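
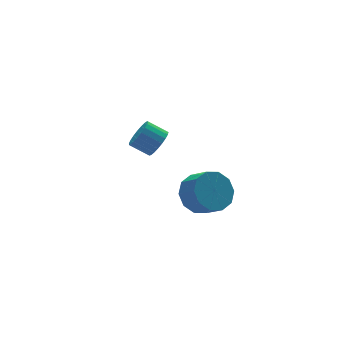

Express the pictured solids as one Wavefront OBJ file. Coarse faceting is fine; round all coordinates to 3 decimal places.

v 4.155 1.877 2.133
v 4.48 1.608 2.813
v 3.77 2.255 3.407
v 3.445 2.523 2.727
v 4.668 1.875 2.747
v 3.957 2.522 3.342
v 4.767 2.142 2.575
v 4.056 2.789 3.17
v 4.76 2.363 2.326
v 4.049 3.01 2.921
v 4.649 2.5 2.044
v 3.938 3.147 2.639
v 4.452 2.529 1.778
v 3.741 3.176 2.372
v 4.204 2.446 1.572
v 3.493 3.092 2.167
v 3.948 2.264 1.464
v 3.237 2.91 2.059
v 3.727 2.015 1.471
v 3.016 2.661 2.066
v 3.581 1.742 1.593
v 2.87 2.388 2.187
v 3.534 1.492 1.808
v 2.823 2.139 2.402
v 3.594 1.309 2.079
v 2.883 1.956 2.673
v 3.751 1.224 2.359
v 3.041 1.871 2.954
v 3.979 1.252 2.6
v 3.268 1.899 3.195
v 4.237 1.388 2.761
v 3.526 2.035 3.356
v 3.526 -2.799 1.909
v 4.537 -2.817 1.529
v 4.785 -3.719 2.232
v 3.774 -3.701 2.611
v 4.522 -2.41 2.057
v 4.77 -3.311 2.76
v 4.127 -2.151 2.529
v 4.375 -3.052 3.232
v 3.502 -2.139 2.763
v 3.75 -3.041 3.466
v 2.887 -2.38 2.671
v 3.134 -3.282 3.374
v 2.515 -2.781 2.288
v 2.763 -3.683 2.991
v 2.53 -3.189 1.76
v 2.778 -4.09 2.463
v 2.925 -3.448 1.288
v 3.173 -4.349 1.991
v 3.55 -3.459 1.054
v 3.798 -4.361 1.757
v 4.166 -3.218 1.146
v 4.413 -4.12 1.849
f 2 1 5
f 2 5 3
f 3 5 6
f 3 6 4
f 5 1 7
f 5 7 6
f 6 7 8
f 6 8 4
f 7 1 9
f 7 9 8
f 8 9 10
f 8 10 4
f 9 1 11
f 9 11 10
f 10 11 12
f 10 12 4
f 11 1 13
f 11 13 12
f 12 13 14
f 12 14 4
f 13 1 15
f 13 15 14
f 14 15 16
f 14 16 4
f 15 1 17
f 15 17 16
f 16 17 18
f 16 18 4
f 17 1 19
f 17 19 18
f 18 19 20
f 18 20 4
f 19 1 21
f 19 21 20
f 20 21 22
f 20 22 4
f 21 1 23
f 21 23 22
f 22 23 24
f 22 24 4
f 23 1 25
f 23 25 24
f 24 25 26
f 24 26 4
f 25 1 27
f 25 27 26
f 26 27 28
f 26 28 4
f 27 1 29
f 27 29 28
f 28 29 30
f 28 30 4
f 29 1 31
f 29 31 30
f 30 31 32
f 30 32 4
f 31 1 2
f 31 2 32
f 32 2 3
f 32 3 4
f 34 33 37
f 34 37 35
f 35 37 38
f 35 38 36
f 37 33 39
f 37 39 38
f 38 39 40
f 38 40 36
f 39 33 41
f 39 41 40
f 40 41 42
f 40 42 36
f 41 33 43
f 41 43 42
f 42 43 44
f 42 44 36
f 43 33 45
f 43 45 44
f 44 45 46
f 44 46 36
f 45 33 47
f 45 47 46
f 46 47 48
f 46 48 36
f 47 33 49
f 47 49 48
f 48 49 50
f 48 50 36
f 49 33 51
f 49 51 50
f 50 51 52
f 50 52 36
f 51 33 53
f 51 53 52
f 52 53 54
f 52 54 36
f 53 33 34
f 53 34 54
f 54 34 35
f 54 35 36



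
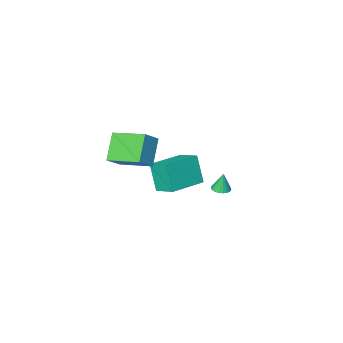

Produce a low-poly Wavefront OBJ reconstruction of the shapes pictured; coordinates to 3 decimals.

v -3.54 1.278 -3.356
v -3.019 1.479 -3.311
v -3.66 1.322 -2.184
v -3.145 1.674 -3.331
v -3.339 1.801 -3.356
v -3.568 1.837 -3.381
v -3.791 1.776 -3.401
v -3.972 1.629 -3.414
v -4.077 1.422 -3.417
v -4.09 1.189 -3.41
v -4.008 0.972 -3.393
v -3.844 0.808 -3.37
v -3.628 0.725 -3.345
v -3.397 0.737 -3.321
v -3.19 0.843 -3.304
v -3.044 1.024 -3.296
v -2.983 1.249 -3.298
v -0.816 2.154 -1.25
v -0.859 1.422 0.383
v -1.101 3.361 -0.716
v -1.144 2.629 0.916
v 1.304 2.551 -1.016
v 1.261 1.819 0.616
v 1.019 3.758 -0.483
v 0.976 3.026 1.15
v 2.761 4.709 2.655
v 1.918 3.846 3.95
v 3.699 5.016 3.47
v 2.856 4.154 4.765
v 3.724 3.046 2.175
v 2.881 2.184 3.47
v 4.662 3.354 2.99
v 3.819 2.491 4.285
f 2 1 4
f 2 4 3
f 4 1 5
f 4 5 3
f 5 1 6
f 5 6 3
f 6 1 7
f 6 7 3
f 7 1 8
f 7 8 3
f 8 1 9
f 8 9 3
f 9 1 10
f 9 10 3
f 10 1 11
f 10 11 3
f 11 1 12
f 11 12 3
f 12 1 13
f 12 13 3
f 13 1 14
f 13 14 3
f 14 1 15
f 14 15 3
f 15 1 16
f 15 16 3
f 16 1 17
f 16 17 3
f 17 1 2
f 17 2 3
f 19 21 18
f 22 19 18
f 18 21 20
f 20 22 18
f 19 25 21
f 23 19 22
f 23 25 19
f 21 25 20
f 24 22 20
f 20 25 24
f 24 23 22
f 25 23 24
f 27 29 26
f 30 27 26
f 26 29 28
f 28 30 26
f 27 33 29
f 31 27 30
f 31 33 27
f 29 33 28
f 32 30 28
f 28 33 32
f 32 31 30
f 33 31 32



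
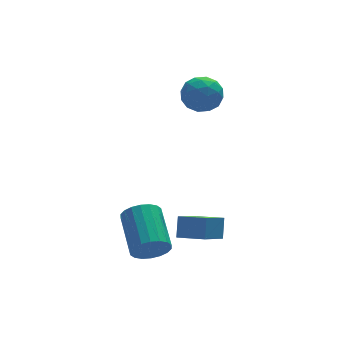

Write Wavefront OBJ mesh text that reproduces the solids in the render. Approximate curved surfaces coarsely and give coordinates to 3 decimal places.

v 0.065 -3.049 -1.568
v -0.987 -3.902 -0.68
v 0.307 -2.592 -0.844
v -0.745 -3.446 0.045
v 0.825 -3.774 -1.365
v -0.227 -4.628 -0.476
v 1.067 -3.318 -0.64
v 0.015 -4.171 0.248
v 1.755 0.99 2.676
v 2.061 1.297 3.409
v 1.559 -0.237 3.271
v 1.865 0.07 4.004
v 1.114 0.342 3.709
v 1.235 1.101 3.341
v 2.385 -0.041 3.339
v 2.506 0.718 2.971
v 2.45 0.66 3.819
v 1.665 0.896 4.048
v 1.955 0.164 2.632
v 1.17 0.4 2.861
v 1.925 1.251 2.99
v 1.695 -0.191 3.69
v 1.253 -0.031 3.516
v 1.433 0.149 3.947
v 1.44 1.136 2.95
v 1.62 1.316 3.381
v 1.063 0.755 3.558
v 2 -0.256 3.299
v 2.18 -0.076 3.73
v 2.187 0.911 2.733
v 2.367 1.091 3.164
v 2.557 0.305 3.122
v 2.334 1.057 3.662
v 2.219 0.336 4.012
v 2.524 0.271 3.621
v 2.596 0.717 3.404
v 1.873 1.196 3.797
v 1.757 0.475 4.146
v 1.316 0.635 3.973
v 1.387 1.081 3.757
v 2.101 0.822 4.037
v 1.863 0.585 2.534
v 1.747 -0.136 2.883
v 2.233 -0.021 2.923
v 2.304 0.425 2.707
v 1.401 0.724 2.668
v 1.286 0.003 3.018
v 1.024 0.343 3.276
v 1.096 0.789 3.059
v 1.519 0.238 2.643
v -2.05 -4.204 -0.821
v -1.556 -4.491 -0.351
v -1.297 -2.863 0.372
v -1.79 -2.576 -0.099
v -1.37 -4.406 -0.609
v -1.111 -2.778 0.113
v -1.319 -4.281 -0.909
v -1.06 -2.653 -0.187
v -1.412 -4.141 -1.192
v -1.153 -2.513 -0.47
v -1.632 -4.013 -1.402
v -1.373 -2.385 -0.679
v -1.934 -3.923 -1.496
v -1.675 -2.295 -0.774
v -2.26 -3.889 -1.457
v -2.001 -2.26 -0.734
v -2.543 -3.917 -1.292
v -2.284 -2.289 -0.569
v -2.729 -4.002 -1.033
v -2.47 -2.374 -0.311
v -2.78 -4.127 -0.733
v -2.521 -2.499 -0.011
v -2.687 -4.267 -0.45
v -2.428 -2.639 0.272
v -2.467 -4.395 -0.241
v -2.208 -2.767 0.482
v -2.165 -4.485 -0.146
v -1.906 -2.857 0.576
v -1.839 -4.52 -0.186
v -1.58 -2.891 0.537
f 2 4 1
f 5 2 1
f 1 4 3
f 3 5 1
f 2 8 4
f 6 2 5
f 6 8 2
f 4 8 3
f 7 5 3
f 3 8 7
f 7 6 5
f 8 6 7
f 9 46 25
f 46 20 49
f 25 49 14
f 46 49 25
f 9 25 21
f 25 14 26
f 21 26 10
f 25 26 21
f 9 21 30
f 21 10 31
f 30 31 16
f 21 31 30
f 9 30 42
f 30 16 45
f 42 45 19
f 30 45 42
f 9 42 46
f 42 19 50
f 46 50 20
f 42 50 46
f 10 26 37
f 26 14 40
f 37 40 18
f 26 40 37
f 14 49 27
f 49 20 48
f 27 48 13
f 49 48 27
f 20 50 47
f 50 19 43
f 47 43 11
f 50 43 47
f 19 45 44
f 45 16 32
f 44 32 15
f 45 32 44
f 16 31 36
f 31 10 33
f 36 33 17
f 31 33 36
f 12 38 24
f 38 18 39
f 24 39 13
f 38 39 24
f 12 24 22
f 24 13 23
f 22 23 11
f 24 23 22
f 12 22 29
f 22 11 28
f 29 28 15
f 22 28 29
f 12 29 34
f 29 15 35
f 34 35 17
f 29 35 34
f 12 34 38
f 34 17 41
f 38 41 18
f 34 41 38
f 13 39 27
f 39 18 40
f 27 40 14
f 39 40 27
f 11 23 47
f 23 13 48
f 47 48 20
f 23 48 47
f 15 28 44
f 28 11 43
f 44 43 19
f 28 43 44
f 17 35 36
f 35 15 32
f 36 32 16
f 35 32 36
f 18 41 37
f 41 17 33
f 37 33 10
f 41 33 37
f 52 51 55
f 52 55 53
f 53 55 56
f 53 56 54
f 55 51 57
f 55 57 56
f 56 57 58
f 56 58 54
f 57 51 59
f 57 59 58
f 58 59 60
f 58 60 54
f 59 51 61
f 59 61 60
f 60 61 62
f 60 62 54
f 61 51 63
f 61 63 62
f 62 63 64
f 62 64 54
f 63 51 65
f 63 65 64
f 64 65 66
f 64 66 54
f 65 51 67
f 65 67 66
f 66 67 68
f 66 68 54
f 67 51 69
f 67 69 68
f 68 69 70
f 68 70 54
f 69 51 71
f 69 71 70
f 70 71 72
f 70 72 54
f 71 51 73
f 71 73 72
f 72 73 74
f 72 74 54
f 73 51 75
f 73 75 74
f 74 75 76
f 74 76 54
f 75 51 77
f 75 77 76
f 76 77 78
f 76 78 54
f 77 51 79
f 77 79 78
f 78 79 80
f 78 80 54
f 79 51 52
f 79 52 80
f 80 52 53
f 80 53 54



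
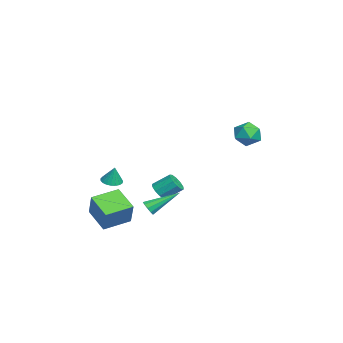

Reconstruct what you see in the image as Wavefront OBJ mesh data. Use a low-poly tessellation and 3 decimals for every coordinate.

v 1.136 3.283 1.524
v 1.774 3.724 1.792
v 1.346 2.396 2.488
v 1.984 2.837 2.756
v 1.221 3.126 2.839
v 1.091 3.675 2.244
v 2.029 2.445 2.036
v 1.899 2.994 1.441
v 2.325 3.206 2.108
v 1.826 3.627 2.604
v 1.294 2.493 1.676
v 0.795 2.914 2.172
v -0.022 -1.92 -3.68
v 0.278 -1.665 -3.988
v -0.378 -0.32 -2.7
v -0.008 -1.657 -4.105
v -0.3 -1.75 -4.059
v -0.485 -1.907 -3.869
v -0.493 -2.07 -3.606
v -0.322 -2.176 -3.372
v -0.036 -2.183 -3.255
v 0.256 -2.091 -3.301
v 0.441 -1.933 -3.491
v 0.449 -1.77 -3.754
v -3.179 -3.984 -2.993
v -2.635 -4.225 -3.075
v -2.941 -3.796 -1.967
v -2.595 -3.984 -3.129
v -2.655 -3.744 -3.159
v -2.806 -3.545 -3.16
v -3.021 -3.423 -3.133
v -3.264 -3.397 -3.081
v -3.492 -3.473 -3.014
v -3.666 -3.637 -2.944
v -3.756 -3.862 -2.882
v -3.746 -4.107 -2.839
v -3.638 -4.332 -2.823
v -3.451 -4.496 -2.836
v -3.216 -4.572 -2.876
v -2.976 -4.546 -2.937
v -2.77 -4.423 -3.007
v -3.668 -1.527 -3.952
v -3.052 -1.48 -4.01
v -3.057 -0.546 -3.306
v -3.672 -0.593 -3.248
v -3.214 -1.272 -4.288
v -3.218 -0.337 -3.584
v -3.549 -1.161 -4.438
v -3.553 -0.226 -3.734
v -3.929 -1.19 -4.402
v -3.934 -0.255 -3.698
v -4.21 -1.348 -4.194
v -4.214 -0.413 -3.49
v -4.283 -1.574 -3.894
v -4.288 -0.64 -3.19
v -4.122 -1.783 -3.616
v -4.126 -0.848 -2.912
v -3.787 -1.894 -3.466
v -3.791 -0.959 -2.762
v -3.406 -1.865 -3.502
v -3.411 -0.93 -2.798
v -3.126 -1.707 -3.71
v -3.13 -0.772 -3.006
v 3.235 -3.945 -3.794
v 2.153 -4.734 -3.055
v 2.469 -2.647 -3.529
v 1.387 -3.437 -2.79
v 3.993 -3.763 -2.49
v 2.911 -4.553 -1.751
v 3.227 -2.466 -2.225
v 2.145 -3.255 -1.486
f 1 12 6
f 1 6 2
f 1 2 8
f 1 8 11
f 1 11 12
f 2 6 10
f 6 12 5
f 12 11 3
f 11 8 7
f 8 2 9
f 4 10 5
f 4 5 3
f 4 3 7
f 4 7 9
f 4 9 10
f 5 10 6
f 3 5 12
f 7 3 11
f 9 7 8
f 10 9 2
f 14 13 16
f 14 16 15
f 16 13 17
f 16 17 15
f 17 13 18
f 17 18 15
f 18 13 19
f 18 19 15
f 19 13 20
f 19 20 15
f 20 13 21
f 20 21 15
f 21 13 22
f 21 22 15
f 22 13 23
f 22 23 15
f 23 13 24
f 23 24 15
f 24 13 14
f 24 14 15
f 26 25 28
f 26 28 27
f 28 25 29
f 28 29 27
f 29 25 30
f 29 30 27
f 30 25 31
f 30 31 27
f 31 25 32
f 31 32 27
f 32 25 33
f 32 33 27
f 33 25 34
f 33 34 27
f 34 25 35
f 34 35 27
f 35 25 36
f 35 36 27
f 36 25 37
f 36 37 27
f 37 25 38
f 37 38 27
f 38 25 39
f 38 39 27
f 39 25 40
f 39 40 27
f 40 25 41
f 40 41 27
f 41 25 26
f 41 26 27
f 43 42 46
f 43 46 44
f 44 46 47
f 44 47 45
f 46 42 48
f 46 48 47
f 47 48 49
f 47 49 45
f 48 42 50
f 48 50 49
f 49 50 51
f 49 51 45
f 50 42 52
f 50 52 51
f 51 52 53
f 51 53 45
f 52 42 54
f 52 54 53
f 53 54 55
f 53 55 45
f 54 42 56
f 54 56 55
f 55 56 57
f 55 57 45
f 56 42 58
f 56 58 57
f 57 58 59
f 57 59 45
f 58 42 60
f 58 60 59
f 59 60 61
f 59 61 45
f 60 42 62
f 60 62 61
f 61 62 63
f 61 63 45
f 62 42 43
f 62 43 63
f 63 43 44
f 63 44 45
f 65 67 64
f 68 65 64
f 64 67 66
f 66 68 64
f 65 71 67
f 69 65 68
f 69 71 65
f 67 71 66
f 70 68 66
f 66 71 70
f 70 69 68
f 71 69 70



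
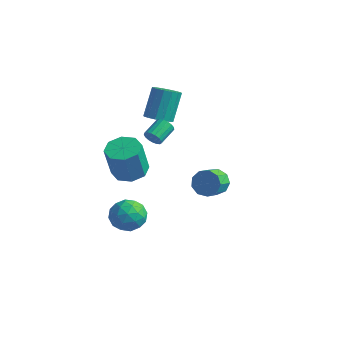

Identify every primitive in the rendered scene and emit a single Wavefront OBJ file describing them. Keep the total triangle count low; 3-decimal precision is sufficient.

v -1.205 -2.139 0.001
v -0.477 -1.464 0.185
v -0.446 -2.046 2.202
v -1.175 -2.721 2.019
v -1.184 -1.169 0.281
v -1.154 -1.751 2.298
v -1.904 -1.441 0.213
v -1.874 -2.024 2.231
v -2.215 -2.123 0.021
v -2.184 -2.705 2.039
v -1.934 -2.814 -0.182
v -1.903 -3.396 1.835
v -1.226 -3.109 -0.278
v -1.196 -3.691 1.739
v -0.506 -2.836 -0.211
v -0.476 -3.419 1.807
v -0.196 -2.155 -0.019
v -0.165 -2.737 1.999
v 3.364 -0.826 0.406
v 3.823 -0.442 0.966
v 4.015 -1.469 1.514
v 3.556 -1.854 0.954
v 3.287 -0.453 1.132
v 3.479 -1.48 1.68
v 2.787 -0.639 0.958
v 2.979 -1.666 1.506
v 2.557 -0.913 0.526
v 2.749 -1.94 1.074
v 2.705 -1.146 0.037
v 2.897 -2.173 0.586
v 3.161 -1.23 -0.279
v 3.353 -2.257 0.27
v 3.712 -1.125 -0.274
v 3.904 -2.152 0.274
v 4.1 -0.88 0.048
v 4.292 -1.907 0.597
v 4.144 -0.61 0.538
v 4.336 -1.637 1.086
v -0.263 -2.259 -2.277
v 0.307 -2.707 -3.068
v -1.487 -3.473 -2.472
v -0.917 -3.921 -3.263
v -0.562 -3.968 -2.252
v 0.195 -3.218 -2.132
v -1.375 -2.962 -3.408
v -0.618 -2.212 -3.288
v -0.381 -3.141 -3.767
v 0.122 -3.763 -3.052
v -1.302 -2.417 -2.488
v -0.799 -3.039 -1.773
v 0.13 -2.376 -2.655
v -1.31 -3.804 -2.885
v -1.101 -3.832 -2.291
v -0.766 -4.095 -2.755
v 0.064 -2.677 -2.105
v 0.399 -2.94 -2.57
v -0.112 -3.681 -2.09
v -1.579 -3.24 -2.97
v -1.244 -3.503 -3.435
v -0.414 -2.085 -2.785
v -0.079 -2.348 -3.249
v -1.068 -2.499 -3.45
v 0.06 -2.895 -3.531
v -0.659 -3.609 -3.646
v -0.928 -3.045 -3.731
v -0.484 -2.604 -3.66
v 0.356 -3.26 -3.111
v -0.364 -3.974 -3.226
v -0.155 -4.002 -2.632
v 0.29 -3.561 -2.561
v -0.048 -3.516 -3.522
v -0.816 -2.206 -2.314
v -1.536 -2.92 -2.429
v -1.47 -2.619 -2.979
v -1.025 -2.178 -2.908
v -0.521 -2.571 -1.894
v -1.24 -3.285 -2.009
v -0.696 -3.576 -1.88
v -0.252 -3.135 -1.809
v -1.132 -2.664 -2.018
v -2.73 1.536 -0.143
v -2.415 1.367 0.314
v -2.475 2.515 0.78
v -2.79 2.684 0.323
v -2.225 1.452 0.13
v -2.285 2.599 0.596
v -2.151 1.556 -0.117
v -2.211 2.703 0.349
v -2.209 1.655 -0.369
v -2.269 2.803 0.097
v -2.387 1.727 -0.57
v -2.447 2.875 -0.104
v -2.643 1.756 -0.673
v -2.703 2.903 -0.207
v -2.919 1.734 -0.654
v -2.979 2.882 -0.188
v -3.152 1.667 -0.519
v -3.212 2.814 -0.053
v -3.288 1.57 -0.297
v -3.348 2.717 0.169
v -3.297 1.465 -0.04
v -3.356 2.613 0.426
v -3.175 1.377 0.193
v -3.235 2.524 0.659
v -2.952 1.325 0.35
v -3.011 2.472 0.816
v -2.678 1.321 0.393
v -2.737 2.469 0.859
v -3.453 2.883 0.429
v -2.614 2.842 0.558
v -2.828 3.856 2.28
v -3.667 3.897 2.151
v -2.676 3.214 0.331
v -2.89 4.228 2.053
v -2.946 3.497 0.13
v -3.161 4.511 1.853
v -3.353 3.616 0.01
v -3.567 4.63 1.732
v -3.786 3.538 0.002
v -4 4.552 1.724
v -4.129 3.285 0.108
v -4.344 4.299 1.83
v -4.292 2.924 0.3
v -4.506 3.938 2.022
v -4.23 2.552 0.527
v -4.444 3.566 2.249
v -3.959 2.269 0.727
v -4.174 3.283 2.45
v -3.553 2.15 0.848
v -3.767 3.164 2.57
v -3.12 2.228 0.856
v -3.334 3.242 2.578
v -2.776 2.481 0.75
v -2.991 3.495 2.472
f 2 1 5
f 2 5 3
f 3 5 6
f 3 6 4
f 5 1 7
f 5 7 6
f 6 7 8
f 6 8 4
f 7 1 9
f 7 9 8
f 8 9 10
f 8 10 4
f 9 1 11
f 9 11 10
f 10 11 12
f 10 12 4
f 11 1 13
f 11 13 12
f 12 13 14
f 12 14 4
f 13 1 15
f 13 15 14
f 14 15 16
f 14 16 4
f 15 1 17
f 15 17 16
f 16 17 18
f 16 18 4
f 17 1 2
f 17 2 18
f 18 2 3
f 18 3 4
f 20 19 23
f 20 23 21
f 21 23 24
f 21 24 22
f 23 19 25
f 23 25 24
f 24 25 26
f 24 26 22
f 25 19 27
f 25 27 26
f 26 27 28
f 26 28 22
f 27 19 29
f 27 29 28
f 28 29 30
f 28 30 22
f 29 19 31
f 29 31 30
f 30 31 32
f 30 32 22
f 31 19 33
f 31 33 32
f 32 33 34
f 32 34 22
f 33 19 35
f 33 35 34
f 34 35 36
f 34 36 22
f 35 19 37
f 35 37 36
f 36 37 38
f 36 38 22
f 37 19 20
f 37 20 38
f 38 20 21
f 38 21 22
f 39 76 55
f 76 50 79
f 55 79 44
f 76 79 55
f 39 55 51
f 55 44 56
f 51 56 40
f 55 56 51
f 39 51 60
f 51 40 61
f 60 61 46
f 51 61 60
f 39 60 72
f 60 46 75
f 72 75 49
f 60 75 72
f 39 72 76
f 72 49 80
f 76 80 50
f 72 80 76
f 40 56 67
f 56 44 70
f 67 70 48
f 56 70 67
f 44 79 57
f 79 50 78
f 57 78 43
f 79 78 57
f 50 80 77
f 80 49 73
f 77 73 41
f 80 73 77
f 49 75 74
f 75 46 62
f 74 62 45
f 75 62 74
f 46 61 66
f 61 40 63
f 66 63 47
f 61 63 66
f 42 68 54
f 68 48 69
f 54 69 43
f 68 69 54
f 42 54 52
f 54 43 53
f 52 53 41
f 54 53 52
f 42 52 59
f 52 41 58
f 59 58 45
f 52 58 59
f 42 59 64
f 59 45 65
f 64 65 47
f 59 65 64
f 42 64 68
f 64 47 71
f 68 71 48
f 64 71 68
f 43 69 57
f 69 48 70
f 57 70 44
f 69 70 57
f 41 53 77
f 53 43 78
f 77 78 50
f 53 78 77
f 45 58 74
f 58 41 73
f 74 73 49
f 58 73 74
f 47 65 66
f 65 45 62
f 66 62 46
f 65 62 66
f 48 71 67
f 71 47 63
f 67 63 40
f 71 63 67
f 82 81 85
f 82 85 83
f 83 85 86
f 83 86 84
f 85 81 87
f 85 87 86
f 86 87 88
f 86 88 84
f 87 81 89
f 87 89 88
f 88 89 90
f 88 90 84
f 89 81 91
f 89 91 90
f 90 91 92
f 90 92 84
f 91 81 93
f 91 93 92
f 92 93 94
f 92 94 84
f 93 81 95
f 93 95 94
f 94 95 96
f 94 96 84
f 95 81 97
f 95 97 96
f 96 97 98
f 96 98 84
f 97 81 99
f 97 99 98
f 98 99 100
f 98 100 84
f 99 81 101
f 99 101 100
f 100 101 102
f 100 102 84
f 101 81 103
f 101 103 102
f 102 103 104
f 102 104 84
f 103 81 105
f 103 105 104
f 104 105 106
f 104 106 84
f 105 81 107
f 105 107 106
f 106 107 108
f 106 108 84
f 107 81 82
f 107 82 108
f 108 82 83
f 108 83 84
f 110 109 113
f 110 113 111
f 111 113 114
f 111 114 112
f 113 109 115
f 113 115 114
f 114 115 116
f 114 116 112
f 115 109 117
f 115 117 116
f 116 117 118
f 116 118 112
f 117 109 119
f 117 119 118
f 118 119 120
f 118 120 112
f 119 109 121
f 119 121 120
f 120 121 122
f 120 122 112
f 121 109 123
f 121 123 122
f 122 123 124
f 122 124 112
f 123 109 125
f 123 125 124
f 124 125 126
f 124 126 112
f 125 109 127
f 125 127 126
f 126 127 128
f 126 128 112
f 127 109 129
f 127 129 128
f 128 129 130
f 128 130 112
f 129 109 131
f 129 131 130
f 130 131 132
f 130 132 112
f 131 109 133
f 131 133 132
f 132 133 134
f 132 134 112
f 133 109 110
f 133 110 134
f 134 110 111
f 134 111 112



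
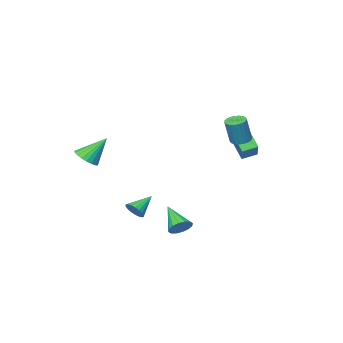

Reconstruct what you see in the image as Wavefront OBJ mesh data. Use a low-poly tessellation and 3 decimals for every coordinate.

v 1.53 2.639 -3.977
v 1.88 2.259 -4.45
v 1.39 1.221 -2.943
v 2.135 2.394 -4.231
v 2.228 2.594 -3.943
v 2.134 2.807 -3.665
v 1.878 2.974 -3.47
v 1.529 3.051 -3.411
v 1.18 3.018 -3.504
v 0.925 2.883 -3.723
v 0.832 2.683 -4.01
v 0.926 2.471 -4.289
v 1.182 2.304 -4.483
v 1.531 2.226 -4.542
v -3.249 1.45 -0.32
v -3.24 0.305 1.042
v -4.048 1.781 -0.037
v -4.039 0.636 1.326
v -2.301 2.784 0.794
v -2.292 1.639 2.157
v -3.1 3.115 1.078
v -3.091 1.97 2.44
v 2.34 -0.539 -3.619
v 2.696 -0.66 -3.101
v 1.16 -0.681 -2.841
v 2.667 -0.377 -3.093
v 2.573 -0.126 -3.189
v 2.433 0.044 -3.37
v 2.275 0.098 -3.601
v 2.129 0.026 -3.835
v 2.025 -0.158 -4.026
v 1.983 -0.417 -4.137
v 2.012 -0.7 -4.145
v 2.106 -0.951 -4.049
v 2.246 -1.121 -3.868
v 2.405 -1.175 -3.637
v 2.55 -1.103 -3.403
v 2.654 -0.919 -3.212
v 4.204 -2.366 0.098
v 4.681 -2.782 0.586
v 3.216 -1.874 1.482
v 4.828 -2.483 0.584
v 4.866 -2.164 0.498
v 4.79 -1.88 0.343
v 4.612 -1.68 0.145
v 4.364 -1.598 -0.061
v 4.088 -1.65 -0.239
v 3.832 -1.825 -0.359
v 3.64 -2.094 -0.401
v 3.546 -2.41 -0.356
v 3.565 -2.718 -0.232
v 3.695 -2.965 -0.052
v 3.913 -3.109 0.155
v 4.181 -3.125 0.351
v 4.453 -3.009 0.504
v -1.648 3.551 1.988
v -1.128 3.776 1.821
v -0.693 3.873 3.305
v -1.212 3.649 3.472
v -1.265 3.978 1.848
v -0.83 4.075 3.332
v -1.468 4.106 1.899
v -1.032 4.203 3.383
v -1.702 4.139 1.965
v -1.266 4.236 3.45
v -1.926 4.069 2.036
v -1.491 4.166 3.52
v -2.103 3.911 2.098
v -1.667 4.008 3.582
v -2.2 3.69 2.141
v -1.765 3.787 3.625
v -2.203 3.445 2.157
v -1.767 3.542 3.642
v -2.109 3.219 2.145
v -1.674 3.316 3.629
v -1.935 3.05 2.105
v -1.5 3.147 3.589
v -1.712 2.968 2.045
v -1.277 3.065 3.529
v -1.478 2.987 1.975
v -1.042 3.084 3.459
v -1.273 3.103 1.907
v -0.837 3.2 3.392
v -1.133 3.297 1.853
v -0.697 3.394 3.338
v -1.081 3.535 1.823
v -0.646 3.632 3.307
f 2 1 4
f 2 4 3
f 4 1 5
f 4 5 3
f 5 1 6
f 5 6 3
f 6 1 7
f 6 7 3
f 7 1 8
f 7 8 3
f 8 1 9
f 8 9 3
f 9 1 10
f 9 10 3
f 10 1 11
f 10 11 3
f 11 1 12
f 11 12 3
f 12 1 13
f 12 13 3
f 13 1 14
f 13 14 3
f 14 1 2
f 14 2 3
f 16 18 15
f 19 16 15
f 15 18 17
f 17 19 15
f 16 22 18
f 20 16 19
f 20 22 16
f 18 22 17
f 21 19 17
f 17 22 21
f 21 20 19
f 22 20 21
f 24 23 26
f 24 26 25
f 26 23 27
f 26 27 25
f 27 23 28
f 27 28 25
f 28 23 29
f 28 29 25
f 29 23 30
f 29 30 25
f 30 23 31
f 30 31 25
f 31 23 32
f 31 32 25
f 32 23 33
f 32 33 25
f 33 23 34
f 33 34 25
f 34 23 35
f 34 35 25
f 35 23 36
f 35 36 25
f 36 23 37
f 36 37 25
f 37 23 38
f 37 38 25
f 38 23 24
f 38 24 25
f 40 39 42
f 40 42 41
f 42 39 43
f 42 43 41
f 43 39 44
f 43 44 41
f 44 39 45
f 44 45 41
f 45 39 46
f 45 46 41
f 46 39 47
f 46 47 41
f 47 39 48
f 47 48 41
f 48 39 49
f 48 49 41
f 49 39 50
f 49 50 41
f 50 39 51
f 50 51 41
f 51 39 52
f 51 52 41
f 52 39 53
f 52 53 41
f 53 39 54
f 53 54 41
f 54 39 55
f 54 55 41
f 55 39 40
f 55 40 41
f 57 56 60
f 57 60 58
f 58 60 61
f 58 61 59
f 60 56 62
f 60 62 61
f 61 62 63
f 61 63 59
f 62 56 64
f 62 64 63
f 63 64 65
f 63 65 59
f 64 56 66
f 64 66 65
f 65 66 67
f 65 67 59
f 66 56 68
f 66 68 67
f 67 68 69
f 67 69 59
f 68 56 70
f 68 70 69
f 69 70 71
f 69 71 59
f 70 56 72
f 70 72 71
f 71 72 73
f 71 73 59
f 72 56 74
f 72 74 73
f 73 74 75
f 73 75 59
f 74 56 76
f 74 76 75
f 75 76 77
f 75 77 59
f 76 56 78
f 76 78 77
f 77 78 79
f 77 79 59
f 78 56 80
f 78 80 79
f 79 80 81
f 79 81 59
f 80 56 82
f 80 82 81
f 81 82 83
f 81 83 59
f 82 56 84
f 82 84 83
f 83 84 85
f 83 85 59
f 84 56 86
f 84 86 85
f 85 86 87
f 85 87 59
f 86 56 57
f 86 57 87
f 87 57 58
f 87 58 59



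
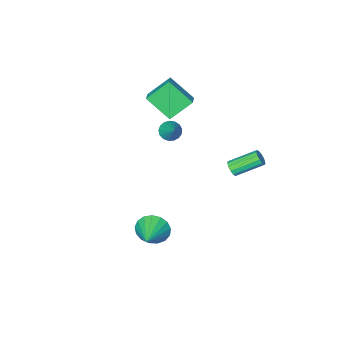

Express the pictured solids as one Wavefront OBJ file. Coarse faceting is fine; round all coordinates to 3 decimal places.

v -0.415 -3.997 2.966
v -1.764 -3.605 4.169
v -1.21 -2.677 1.644
v -2.56 -2.286 2.847
v 0.14 -3.274 3.353
v -1.21 -2.883 4.556
v -0.656 -1.955 2.031
v -2.005 -1.563 3.234
v -1.484 3.291 1.092
v -1.16 3.392 1.512
v -2.593 4.17 2.429
v -2.916 4.069 2.008
v -1.144 3.636 1.331
v -2.576 4.414 2.247
v -1.235 3.77 1.074
v -2.668 4.548 1.99
v -1.406 3.753 0.822
v -2.838 4.53 1.739
v -1.601 3.588 0.656
v -3.033 4.366 1.573
v -1.759 3.33 0.629
v -3.191 4.108 1.545
v -1.83 3.059 0.748
v -3.262 3.837 1.665
v -1.791 2.862 0.977
v -3.223 3.64 1.893
v -1.654 2.801 1.242
v -3.086 3.579 2.158
v -1.463 2.896 1.459
v -2.896 3.674 2.376
v -1.279 3.116 1.56
v -2.712 3.894 2.476
v -1.756 -3.604 -0.918
v -1.133 -3.951 -0.821
v -1.284 -2.396 0.358
v -1.061 -3.72 -1.066
v -1.149 -3.462 -1.278
v -1.375 -3.237 -1.407
v -1.689 -3.096 -1.424
v -2.018 -3.071 -1.326
v -2.288 -3.168 -1.134
v -2.435 -3.366 -0.893
v -2.427 -3.617 -0.657
v -2.265 -3.866 -0.482
v -1.987 -4.055 -0.407
v -1.656 -4.14 -0.448
v -1.348 -4.103 -0.598
v 2.623 1.293 -4.186
v 3.281 1.067 -4.998
v 3.877 2.607 -3.534
v 2.984 1.441 -5.182
v 2.605 1.782 -5.137
v 2.229 2.01 -4.875
v 1.943 2.075 -4.454
v 1.814 1.96 -3.973
v 1.869 1.692 -3.539
v 2.097 1.333 -3.254
v 2.446 0.965 -3.183
v 2.835 0.672 -3.341
v 3.175 0.521 -3.692
v 3.389 0.547 -4.157
v 3.428 0.744 -4.628
f 2 4 1
f 5 2 1
f 1 4 3
f 3 5 1
f 2 8 4
f 6 2 5
f 6 8 2
f 4 8 3
f 7 5 3
f 3 8 7
f 7 6 5
f 8 6 7
f 10 9 13
f 10 13 11
f 11 13 14
f 11 14 12
f 13 9 15
f 13 15 14
f 14 15 16
f 14 16 12
f 15 9 17
f 15 17 16
f 16 17 18
f 16 18 12
f 17 9 19
f 17 19 18
f 18 19 20
f 18 20 12
f 19 9 21
f 19 21 20
f 20 21 22
f 20 22 12
f 21 9 23
f 21 23 22
f 22 23 24
f 22 24 12
f 23 9 25
f 23 25 24
f 24 25 26
f 24 26 12
f 25 9 27
f 25 27 26
f 26 27 28
f 26 28 12
f 27 9 29
f 27 29 28
f 28 29 30
f 28 30 12
f 29 9 31
f 29 31 30
f 30 31 32
f 30 32 12
f 31 9 10
f 31 10 32
f 32 10 11
f 32 11 12
f 34 33 36
f 34 36 35
f 36 33 37
f 36 37 35
f 37 33 38
f 37 38 35
f 38 33 39
f 38 39 35
f 39 33 40
f 39 40 35
f 40 33 41
f 40 41 35
f 41 33 42
f 41 42 35
f 42 33 43
f 42 43 35
f 43 33 44
f 43 44 35
f 44 33 45
f 44 45 35
f 45 33 46
f 45 46 35
f 46 33 47
f 46 47 35
f 47 33 34
f 47 34 35
f 49 48 51
f 49 51 50
f 51 48 52
f 51 52 50
f 52 48 53
f 52 53 50
f 53 48 54
f 53 54 50
f 54 48 55
f 54 55 50
f 55 48 56
f 55 56 50
f 56 48 57
f 56 57 50
f 57 48 58
f 57 58 50
f 58 48 59
f 58 59 50
f 59 48 60
f 59 60 50
f 60 48 61
f 60 61 50
f 61 48 62
f 61 62 50
f 62 48 49
f 62 49 50



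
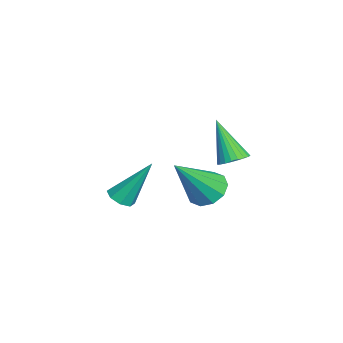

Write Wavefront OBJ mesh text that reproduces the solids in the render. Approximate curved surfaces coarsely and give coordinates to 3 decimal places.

v 0.071 0.368 0.509
v 0.637 0.157 0.063
v 0.949 -0.668 2.111
v 0.752 0.561 0.261
v 0.608 0.89 0.553
v 0.258 1.02 0.828
v -0.163 0.901 0.981
v -0.494 0.578 0.954
v -0.61 0.175 0.757
v -0.465 -0.155 0.465
v -0.115 -0.285 0.189
v 0.305 -0.166 0.036
v 2.463 1.148 3.263
v 2.915 0.897 3.378
v 1.817 0.612 4.637
v 2.948 1.082 3.465
v 2.907 1.276 3.522
v 2.798 1.451 3.539
v 2.638 1.58 3.514
v 2.452 1.643 3.451
v 2.267 1.631 3.36
v 2.112 1.545 3.253
v 2.01 1.399 3.148
v 1.977 1.214 3.061
v 2.018 1.02 3.004
v 2.127 0.845 2.987
v 2.287 0.716 3.012
v 2.473 0.653 3.075
v 2.658 0.665 3.166
v 2.813 0.751 3.273
v -0.53 -2.406 -0.272
v 0 -2.41 -0.269
v -0.53 -1.394 1.312
v -0.152 -2.093 -0.472
v -0.525 -1.96 -0.557
v -0.901 -2.088 -0.476
v -1.06 -2.403 -0.275
v -0.908 -2.72 -0.072
v -0.534 -2.853 0.014
v -0.158 -2.725 -0.068
f 2 1 4
f 2 4 3
f 4 1 5
f 4 5 3
f 5 1 6
f 5 6 3
f 6 1 7
f 6 7 3
f 7 1 8
f 7 8 3
f 8 1 9
f 8 9 3
f 9 1 10
f 9 10 3
f 10 1 11
f 10 11 3
f 11 1 12
f 11 12 3
f 12 1 2
f 12 2 3
f 14 13 16
f 14 16 15
f 16 13 17
f 16 17 15
f 17 13 18
f 17 18 15
f 18 13 19
f 18 19 15
f 19 13 20
f 19 20 15
f 20 13 21
f 20 21 15
f 21 13 22
f 21 22 15
f 22 13 23
f 22 23 15
f 23 13 24
f 23 24 15
f 24 13 25
f 24 25 15
f 25 13 26
f 25 26 15
f 26 13 27
f 26 27 15
f 27 13 28
f 27 28 15
f 28 13 29
f 28 29 15
f 29 13 30
f 29 30 15
f 30 13 14
f 30 14 15
f 32 31 34
f 32 34 33
f 34 31 35
f 34 35 33
f 35 31 36
f 35 36 33
f 36 31 37
f 36 37 33
f 37 31 38
f 37 38 33
f 38 31 39
f 38 39 33
f 39 31 40
f 39 40 33
f 40 31 32
f 40 32 33



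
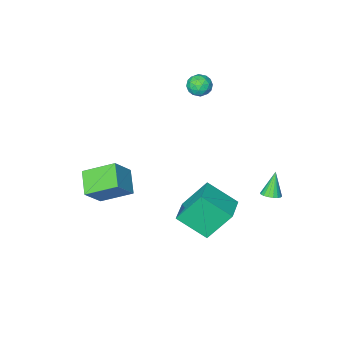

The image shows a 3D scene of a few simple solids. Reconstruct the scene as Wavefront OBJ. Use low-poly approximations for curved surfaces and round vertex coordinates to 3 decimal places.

v -3.414 3.179 -0.859
v -3.011 2.824 -0.802
v -3.926 2.801 0.399
v -2.92 3.025 -0.705
v -2.927 3.255 -0.638
v -3.031 3.471 -0.615
v -3.21 3.629 -0.641
v -3.43 3.698 -0.709
v -3.647 3.664 -0.808
v -3.817 3.534 -0.916
v -3.908 3.334 -1.013
v -3.901 3.103 -1.08
v -3.798 2.887 -1.103
v -3.618 2.729 -1.077
v -3.399 2.661 -1.009
v -3.182 2.694 -0.91
v 2.645 -3.149 -1.371
v 1.398 -2.048 -0.517
v 3.208 -1.985 -2.049
v 1.961 -0.884 -1.195
v 3.659 -2.936 -0.165
v 2.412 -1.835 0.689
v 4.222 -1.772 -0.843
v 2.975 -0.671 0.011
v -3.731 -2.571 3.003
v -3.048 -2.393 3.115
v -3.552 -3.587 3.525
v -2.869 -3.409 3.637
v -3.39 -3.069 3.989
v -3.5 -2.44 3.667
v -3.1 -3.54 2.973
v -3.21 -2.911 2.651
v -2.658 -2.992 3.097
v -2.837 -2.7 3.725
v -3.763 -3.28 2.915
v -3.942 -2.988 3.543
v -3.405 -2.392 3.013
v -3.195 -3.588 3.627
v -3.501 -3.387 3.834
v -3.099 -3.283 3.9
v -3.671 -2.42 3.337
v -3.27 -2.316 3.403
v -3.471 -2.713 3.917
v -3.33 -3.664 3.237
v -2.929 -3.56 3.303
v -3.501 -2.697 2.74
v -3.099 -2.593 2.806
v -3.129 -3.267 2.723
v -2.774 -2.64 3.068
v -2.669 -3.237 3.376
v -2.805 -3.314 2.985
v -2.87 -2.945 2.795
v -2.88 -2.469 3.438
v -2.774 -3.066 3.745
v -3.081 -2.866 3.952
v -3.146 -2.497 3.762
v -2.65 -2.821 3.427
v -3.826 -2.914 2.895
v -3.72 -3.511 3.202
v -3.454 -3.483 2.878
v -3.519 -3.114 2.688
v -3.931 -2.743 3.264
v -3.826 -3.34 3.572
v -3.73 -3.035 3.845
v -3.795 -2.666 3.655
v -3.95 -3.159 3.213
v -0.638 2.248 -2.448
v -1.661 2.898 -0.757
v 0.411 3.295 -2.215
v -0.612 3.944 -0.524
v 0.352 1.016 -1.376
v -0.671 1.665 0.315
v 1.401 2.062 -1.143
v 0.378 2.712 0.548
f 2 1 4
f 2 4 3
f 4 1 5
f 4 5 3
f 5 1 6
f 5 6 3
f 6 1 7
f 6 7 3
f 7 1 8
f 7 8 3
f 8 1 9
f 8 9 3
f 9 1 10
f 9 10 3
f 10 1 11
f 10 11 3
f 11 1 12
f 11 12 3
f 12 1 13
f 12 13 3
f 13 1 14
f 13 14 3
f 14 1 15
f 14 15 3
f 15 1 16
f 15 16 3
f 16 1 2
f 16 2 3
f 18 20 17
f 21 18 17
f 17 20 19
f 19 21 17
f 18 24 20
f 22 18 21
f 22 24 18
f 20 24 19
f 23 21 19
f 19 24 23
f 23 22 21
f 24 22 23
f 25 62 41
f 62 36 65
f 41 65 30
f 62 65 41
f 25 41 37
f 41 30 42
f 37 42 26
f 41 42 37
f 25 37 46
f 37 26 47
f 46 47 32
f 37 47 46
f 25 46 58
f 46 32 61
f 58 61 35
f 46 61 58
f 25 58 62
f 58 35 66
f 62 66 36
f 58 66 62
f 26 42 53
f 42 30 56
f 53 56 34
f 42 56 53
f 30 65 43
f 65 36 64
f 43 64 29
f 65 64 43
f 36 66 63
f 66 35 59
f 63 59 27
f 66 59 63
f 35 61 60
f 61 32 48
f 60 48 31
f 61 48 60
f 32 47 52
f 47 26 49
f 52 49 33
f 47 49 52
f 28 54 40
f 54 34 55
f 40 55 29
f 54 55 40
f 28 40 38
f 40 29 39
f 38 39 27
f 40 39 38
f 28 38 45
f 38 27 44
f 45 44 31
f 38 44 45
f 28 45 50
f 45 31 51
f 50 51 33
f 45 51 50
f 28 50 54
f 50 33 57
f 54 57 34
f 50 57 54
f 29 55 43
f 55 34 56
f 43 56 30
f 55 56 43
f 27 39 63
f 39 29 64
f 63 64 36
f 39 64 63
f 31 44 60
f 44 27 59
f 60 59 35
f 44 59 60
f 33 51 52
f 51 31 48
f 52 48 32
f 51 48 52
f 34 57 53
f 57 33 49
f 53 49 26
f 57 49 53
f 68 70 67
f 71 68 67
f 67 70 69
f 69 71 67
f 68 74 70
f 72 68 71
f 72 74 68
f 70 74 69
f 73 71 69
f 69 74 73
f 73 72 71
f 74 72 73



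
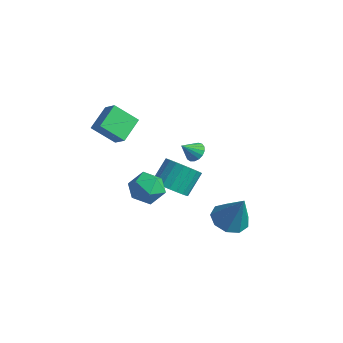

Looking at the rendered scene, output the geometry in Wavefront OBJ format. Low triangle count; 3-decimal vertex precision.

v -2.673 0.363 -3.715
v -1.591 0.362 -3.578
v -1.746 1.496 -2.348
v -2.827 1.497 -2.485
v -1.647 0.689 -3.887
v -1.802 1.823 -2.657
v -1.88 0.96 -4.166
v -2.034 2.094 -2.936
v -2.25 1.127 -4.367
v -2.404 2.262 -3.137
v -2.693 1.163 -4.455
v -2.848 2.297 -3.225
v -3.133 1.06 -4.415
v -3.287 2.194 -3.186
v -3.493 0.836 -4.255
v -3.647 1.971 -3.025
v -3.711 0.531 -4.001
v -3.866 1.665 -2.771
v -3.75 0.197 -3.697
v -3.904 1.331 -2.467
v -3.602 -0.109 -3.397
v -3.757 1.025 -2.167
v -3.294 -0.333 -3.151
v -3.449 0.801 -1.922
v -2.878 -0.437 -3.003
v -3.033 0.698 -1.774
v -2.427 -0.402 -2.978
v -2.582 0.732 -1.749
v -2.018 -0.235 -3.081
v -2.173 0.899 -1.851
v -1.723 0.035 -3.293
v -1.877 1.169 -2.063
v -2.65 -3.341 1.773
v -3.512 -4.231 2.848
v -3.102 -2.008 2.514
v -3.964 -2.898 3.588
v -1.816 -3.402 2.392
v -2.678 -4.292 3.466
v -2.268 -2.069 3.132
v -3.13 -2.959 4.207
v -1.757 -2.185 -1.357
v -0.907 -1.711 -0.86
v -0.893 -3.729 -1.36
v -0.043 -3.255 -0.863
v -0.984 -3.395 -0.323
v -1.517 -2.44 -0.321
v -0.283 -3 -1.899
v -0.816 -2.045 -1.897
v 0.005 -2.214 -1.195
v -0.428 -2.458 -0.221
v -1.372 -2.982 -1.999
v -1.805 -3.226 -1.025
v 1.559 0.85 -3.916
v 2.521 0.646 -4.385
v 2.521 0.95 -1.984
v 2.399 1.381 -4.362
v 1.884 1.868 -4.13
v 1.217 1.879 -3.798
v 0.709 1.408 -3.521
v 0.599 0.676 -3.428
v 0.938 0.026 -3.564
v 1.567 -0.239 -3.864
v 2.193 0.006 -4.188
v 2.176 -2.142 3.094
v 2.775 -2.189 3.203
v 1.984 -2.898 3.826
v 2.685 -1.984 3.391
v 2.479 -1.815 3.51
v 2.204 -1.722 3.535
v 1.922 -1.724 3.458
v 1.699 -1.822 3.298
v 1.585 -1.994 3.091
v 1.606 -2.2 2.884
v 1.758 -2.392 2.726
v 2.006 -2.527 2.652
v 2.293 -2.574 2.679
v 2.553 -2.522 2.801
v 2.727 -2.383 2.99
f 2 1 5
f 2 5 3
f 3 5 6
f 3 6 4
f 5 1 7
f 5 7 6
f 6 7 8
f 6 8 4
f 7 1 9
f 7 9 8
f 8 9 10
f 8 10 4
f 9 1 11
f 9 11 10
f 10 11 12
f 10 12 4
f 11 1 13
f 11 13 12
f 12 13 14
f 12 14 4
f 13 1 15
f 13 15 14
f 14 15 16
f 14 16 4
f 15 1 17
f 15 17 16
f 16 17 18
f 16 18 4
f 17 1 19
f 17 19 18
f 18 19 20
f 18 20 4
f 19 1 21
f 19 21 20
f 20 21 22
f 20 22 4
f 21 1 23
f 21 23 22
f 22 23 24
f 22 24 4
f 23 1 25
f 23 25 24
f 24 25 26
f 24 26 4
f 25 1 27
f 25 27 26
f 26 27 28
f 26 28 4
f 27 1 29
f 27 29 28
f 28 29 30
f 28 30 4
f 29 1 31
f 29 31 30
f 30 31 32
f 30 32 4
f 31 1 2
f 31 2 32
f 32 2 3
f 32 3 4
f 34 36 33
f 37 34 33
f 33 36 35
f 35 37 33
f 34 40 36
f 38 34 37
f 38 40 34
f 36 40 35
f 39 37 35
f 35 40 39
f 39 38 37
f 40 38 39
f 41 52 46
f 41 46 42
f 41 42 48
f 41 48 51
f 41 51 52
f 42 46 50
f 46 52 45
f 52 51 43
f 51 48 47
f 48 42 49
f 44 50 45
f 44 45 43
f 44 43 47
f 44 47 49
f 44 49 50
f 45 50 46
f 43 45 52
f 47 43 51
f 49 47 48
f 50 49 42
f 54 53 56
f 54 56 55
f 56 53 57
f 56 57 55
f 57 53 58
f 57 58 55
f 58 53 59
f 58 59 55
f 59 53 60
f 59 60 55
f 60 53 61
f 60 61 55
f 61 53 62
f 61 62 55
f 62 53 63
f 62 63 55
f 63 53 54
f 63 54 55
f 65 64 67
f 65 67 66
f 67 64 68
f 67 68 66
f 68 64 69
f 68 69 66
f 69 64 70
f 69 70 66
f 70 64 71
f 70 71 66
f 71 64 72
f 71 72 66
f 72 64 73
f 72 73 66
f 73 64 74
f 73 74 66
f 74 64 75
f 74 75 66
f 75 64 76
f 75 76 66
f 76 64 77
f 76 77 66
f 77 64 78
f 77 78 66
f 78 64 65
f 78 65 66



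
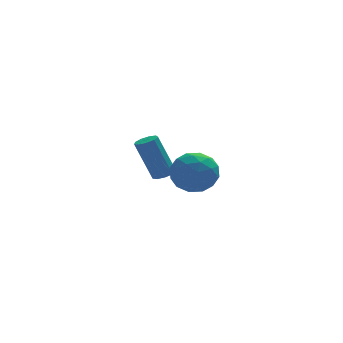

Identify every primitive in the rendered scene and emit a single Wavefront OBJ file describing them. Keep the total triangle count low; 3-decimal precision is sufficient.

v 0.298 -1.981 0.659
v 0.965 -2.06 -0.15
v 1.135 -3.22 1.47
v 1.802 -3.299 0.661
v 1.816 -2.444 1.272
v 1.298 -1.678 0.771
v 0.802 -3.602 0.549
v 0.284 -2.836 0.048
v 1.276 -3.061 -0.218
v 1.903 -2.345 0.229
v 0.197 -2.935 1.091
v 0.824 -2.219 1.538
v 0.558 -1.912 0.184
v 1.542 -3.368 1.136
v 1.55 -2.866 1.496
v 1.942 -2.912 1.02
v 0.754 -1.687 0.725
v 1.146 -1.733 0.249
v 1.646 -1.959 1.085
v 0.954 -3.547 1.071
v 1.346 -3.593 0.595
v 0.158 -2.368 0.3
v 0.55 -2.414 -0.176
v 0.454 -3.321 0.235
v 1.133 -2.547 -0.332
v 1.625 -3.275 0.144
v 1.037 -3.453 0.078
v 0.733 -3.003 -0.216
v 1.501 -2.126 -0.069
v 1.994 -2.854 0.407
v 2.001 -2.351 0.767
v 1.697 -1.901 0.472
v 1.684 -2.715 -0.109
v 0.106 -2.426 0.913
v 0.599 -3.154 1.389
v 0.403 -3.379 0.848
v 0.099 -2.929 0.553
v 0.475 -2.005 1.176
v 0.967 -2.733 1.652
v 1.367 -2.277 1.536
v 1.063 -1.827 1.242
v 0.416 -2.565 1.429
v 1.025 2.254 -1.656
v 1.504 2.107 -1.453
v 0.814 2.5 0.459
v 0.335 2.646 0.256
v 1.503 2.469 -1.527
v 0.813 2.862 0.384
v 1.279 2.73 -1.662
v 0.589 3.123 0.25
v 0.936 2.768 -1.794
v 0.246 3.161 0.118
v 0.635 2.566 -1.861
v -0.055 2.958 0.051
v 0.516 2.217 -1.832
v -0.174 2.61 0.08
v 0.635 1.886 -1.721
v -0.055 2.278 0.191
v 0.937 1.726 -1.579
v 0.247 2.119 0.332
v 1.28 1.814 -1.474
v 0.59 2.207 0.438
f 1 38 17
f 38 12 41
f 17 41 6
f 38 41 17
f 1 17 13
f 17 6 18
f 13 18 2
f 17 18 13
f 1 13 22
f 13 2 23
f 22 23 8
f 13 23 22
f 1 22 34
f 22 8 37
f 34 37 11
f 22 37 34
f 1 34 38
f 34 11 42
f 38 42 12
f 34 42 38
f 2 18 29
f 18 6 32
f 29 32 10
f 18 32 29
f 6 41 19
f 41 12 40
f 19 40 5
f 41 40 19
f 12 42 39
f 42 11 35
f 39 35 3
f 42 35 39
f 11 37 36
f 37 8 24
f 36 24 7
f 37 24 36
f 8 23 28
f 23 2 25
f 28 25 9
f 23 25 28
f 4 30 16
f 30 10 31
f 16 31 5
f 30 31 16
f 4 16 14
f 16 5 15
f 14 15 3
f 16 15 14
f 4 14 21
f 14 3 20
f 21 20 7
f 14 20 21
f 4 21 26
f 21 7 27
f 26 27 9
f 21 27 26
f 4 26 30
f 26 9 33
f 30 33 10
f 26 33 30
f 5 31 19
f 31 10 32
f 19 32 6
f 31 32 19
f 3 15 39
f 15 5 40
f 39 40 12
f 15 40 39
f 7 20 36
f 20 3 35
f 36 35 11
f 20 35 36
f 9 27 28
f 27 7 24
f 28 24 8
f 27 24 28
f 10 33 29
f 33 9 25
f 29 25 2
f 33 25 29
f 44 43 47
f 44 47 45
f 45 47 48
f 45 48 46
f 47 43 49
f 47 49 48
f 48 49 50
f 48 50 46
f 49 43 51
f 49 51 50
f 50 51 52
f 50 52 46
f 51 43 53
f 51 53 52
f 52 53 54
f 52 54 46
f 53 43 55
f 53 55 54
f 54 55 56
f 54 56 46
f 55 43 57
f 55 57 56
f 56 57 58
f 56 58 46
f 57 43 59
f 57 59 58
f 58 59 60
f 58 60 46
f 59 43 61
f 59 61 60
f 60 61 62
f 60 62 46
f 61 43 44
f 61 44 62
f 62 44 45
f 62 45 46



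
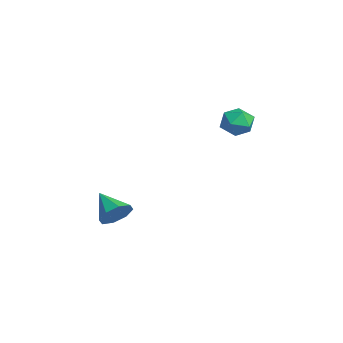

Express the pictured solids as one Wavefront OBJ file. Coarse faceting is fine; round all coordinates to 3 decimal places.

v -2.519 -3.081 -2.775
v -2.024 -3.06 -2.011
v -3.841 -3.579 -1.905
v -2.339 -2.452 -2.142
v -2.759 -2.213 -2.643
v -3.038 -2.482 -3.222
v -3.013 -3.101 -3.539
v -2.698 -3.709 -3.408
v -2.278 -3.948 -2.907
v -1.999 -3.679 -2.328
v -4.314 3.599 1.899
v -3.494 3.673 1.476
v -3.786 2.467 2.724
v -2.966 2.541 2.301
v -3.252 3.206 2.878
v -3.577 3.906 2.368
v -3.703 2.234 1.832
v -4.028 2.934 1.322
v -3.116 2.83 1.435
v -2.837 3.43 2.081
v -4.443 2.71 2.119
v -4.164 3.31 2.765
f 2 1 4
f 2 4 3
f 4 1 5
f 4 5 3
f 5 1 6
f 5 6 3
f 6 1 7
f 6 7 3
f 7 1 8
f 7 8 3
f 8 1 9
f 8 9 3
f 9 1 10
f 9 10 3
f 10 1 2
f 10 2 3
f 11 22 16
f 11 16 12
f 11 12 18
f 11 18 21
f 11 21 22
f 12 16 20
f 16 22 15
f 22 21 13
f 21 18 17
f 18 12 19
f 14 20 15
f 14 15 13
f 14 13 17
f 14 17 19
f 14 19 20
f 15 20 16
f 13 15 22
f 17 13 21
f 19 17 18
f 20 19 12



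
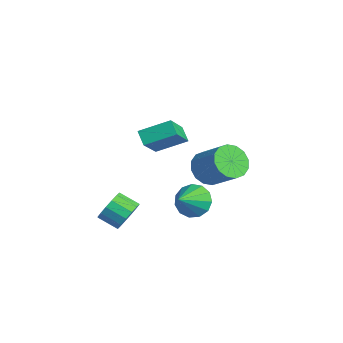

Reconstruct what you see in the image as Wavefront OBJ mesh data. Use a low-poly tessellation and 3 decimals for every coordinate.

v -1.111 2.425 -4.128
v -0.736 2.062 -4.993
v -0.329 1.335 -3.332
v -0.369 2.457 -4.813
v -0.236 2.842 -4.415
v -0.382 3.095 -3.926
v -0.758 3.135 -3.502
v -1.247 2.95 -3.276
v -1.692 2.598 -3.321
v -1.953 2.192 -3.622
v -1.946 1.859 -4.084
v -1.674 1.707 -4.56
v -1.223 1.782 -4.899
v -0.118 0.136 0.32
v -0.783 0.102 0.895
v 0.4 1.547 1.002
v -0.266 1.513 1.577
v 1.026 -0.893 1.583
v 0.36 -0.927 2.158
v 1.543 0.518 2.265
v 0.878 0.484 2.84
v -0.622 -1.049 -4.109
v -0.023 -1.107 -3.44
v -0.718 -1.849 -2.882
v -1.318 -1.791 -3.551
v -0.303 -0.754 -3.321
v -0.999 -1.496 -2.762
v -0.669 -0.481 -3.413
v -1.364 -1.223 -2.854
v -1.022 -0.36 -3.692
v -1.718 -1.101 -3.133
v -1.269 -0.423 -4.082
v -1.964 -1.165 -3.523
v -1.341 -0.654 -4.48
v -2.037 -1.396 -3.921
v -1.222 -0.991 -4.778
v -1.917 -1.733 -4.22
v -0.941 -1.344 -4.898
v -1.637 -2.086 -4.339
v -0.576 -1.617 -4.806
v -1.271 -2.359 -4.247
v -0.222 -1.739 -4.527
v -0.918 -2.48 -3.968
v 0.024 -1.675 -4.137
v -0.671 -2.417 -3.578
v 0.097 -1.444 -3.739
v -0.599 -2.186 -3.18
v -1.558 3.38 -2.317
v -1.039 2.511 -2.505
v 0.377 3.11 -1.372
v -0.142 3.98 -1.183
v -0.88 2.851 -2.883
v 0.536 3.45 -1.75
v -0.903 3.333 -3.11
v 0.513 3.932 -1.977
v -1.101 3.828 -3.124
v 0.315 4.427 -1.991
v -1.422 4.203 -2.922
v -0.006 4.802 -1.789
v -1.779 4.357 -2.557
v -0.363 4.956 -1.424
v -2.077 4.25 -2.128
v -0.661 4.849 -0.995
v -2.236 3.91 -1.75
v -0.82 4.509 -0.617
v -2.213 3.428 -1.523
v -0.797 4.027 -0.39
v -2.015 2.933 -1.509
v -0.599 3.532 -0.376
v -1.694 2.558 -1.711
v -0.278 3.157 -0.578
v -1.337 2.404 -2.076
v 0.079 3.003 -0.943
f 2 1 4
f 2 4 3
f 4 1 5
f 4 5 3
f 5 1 6
f 5 6 3
f 6 1 7
f 6 7 3
f 7 1 8
f 7 8 3
f 8 1 9
f 8 9 3
f 9 1 10
f 9 10 3
f 10 1 11
f 10 11 3
f 11 1 12
f 11 12 3
f 12 1 13
f 12 13 3
f 13 1 2
f 13 2 3
f 15 17 14
f 18 15 14
f 14 17 16
f 16 18 14
f 15 21 17
f 19 15 18
f 19 21 15
f 17 21 16
f 20 18 16
f 16 21 20
f 20 19 18
f 21 19 20
f 23 22 26
f 23 26 24
f 24 26 27
f 24 27 25
f 26 22 28
f 26 28 27
f 27 28 29
f 27 29 25
f 28 22 30
f 28 30 29
f 29 30 31
f 29 31 25
f 30 22 32
f 30 32 31
f 31 32 33
f 31 33 25
f 32 22 34
f 32 34 33
f 33 34 35
f 33 35 25
f 34 22 36
f 34 36 35
f 35 36 37
f 35 37 25
f 36 22 38
f 36 38 37
f 37 38 39
f 37 39 25
f 38 22 40
f 38 40 39
f 39 40 41
f 39 41 25
f 40 22 42
f 40 42 41
f 41 42 43
f 41 43 25
f 42 22 44
f 42 44 43
f 43 44 45
f 43 45 25
f 44 22 46
f 44 46 45
f 45 46 47
f 45 47 25
f 46 22 23
f 46 23 47
f 47 23 24
f 47 24 25
f 49 48 52
f 49 52 50
f 50 52 53
f 50 53 51
f 52 48 54
f 52 54 53
f 53 54 55
f 53 55 51
f 54 48 56
f 54 56 55
f 55 56 57
f 55 57 51
f 56 48 58
f 56 58 57
f 57 58 59
f 57 59 51
f 58 48 60
f 58 60 59
f 59 60 61
f 59 61 51
f 60 48 62
f 60 62 61
f 61 62 63
f 61 63 51
f 62 48 64
f 62 64 63
f 63 64 65
f 63 65 51
f 64 48 66
f 64 66 65
f 65 66 67
f 65 67 51
f 66 48 68
f 66 68 67
f 67 68 69
f 67 69 51
f 68 48 70
f 68 70 69
f 69 70 71
f 69 71 51
f 70 48 72
f 70 72 71
f 71 72 73
f 71 73 51
f 72 48 49
f 72 49 73
f 73 49 50
f 73 50 51



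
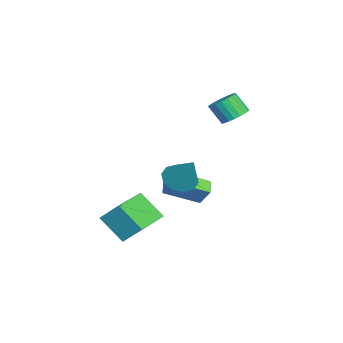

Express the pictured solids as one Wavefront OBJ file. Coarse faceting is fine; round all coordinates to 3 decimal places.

v -2.379 1.714 3.342
v -1.738 1.947 3.722
v -2.08 1.298 4.697
v -2.721 1.066 4.318
v -1.951 2.178 3.801
v -2.293 1.53 4.776
v -2.238 2.329 3.801
v -2.58 1.681 4.776
v -2.549 2.374 3.722
v -2.892 1.726 4.697
v -2.831 2.305 3.577
v -3.173 1.656 4.552
v -3.035 2.134 3.391
v -3.377 1.485 4.366
v -3.125 1.89 3.197
v -3.467 1.241 4.172
v -3.086 1.616 3.029
v -3.428 0.967 4.004
v -2.925 1.358 2.914
v -3.267 0.71 3.889
v -2.669 1.163 2.874
v -3.012 0.514 3.849
v -2.364 1.063 2.914
v -2.706 0.414 3.889
v -2.061 1.075 3.029
v -2.403 0.426 4.004
v -1.812 1.198 3.198
v -2.155 0.549 4.173
v -1.662 1.41 3.392
v -2.004 0.762 4.367
v -1.636 1.675 3.577
v -1.978 1.026 4.552
v 3.506 -0.839 2.306
v 4.233 -0.668 1.821
v 4.354 -0.221 3.794
v 3.915 -0.219 1.816
v 3.442 -0.007 1.997
v 2.993 -0.113 2.297
v 2.74 -0.496 2.6
v 2.78 -1.01 2.791
v 3.098 -1.459 2.797
v 3.571 -1.671 2.615
v 4.02 -1.566 2.316
v 4.273 -1.183 2.012
v 3.044 -4.508 -0.584
v 3.348 -3.617 0.412
v 1.109 -3.579 -0.826
v 1.413 -2.688 0.17
v 3.707 -3.432 -1.75
v 4.011 -2.541 -0.754
v 1.772 -2.503 -1.992
v 2.076 -1.612 -0.996
v 2.018 -1.662 0.517
v 1.255 -1.635 0.816
v 1.768 0.059 -0.274
v 1.005 0.086 0.026
v 2.395 -1.186 1.434
v 1.632 -1.159 1.734
v 2.145 0.535 0.644
v 1.382 0.562 0.943
f 2 1 5
f 2 5 3
f 3 5 6
f 3 6 4
f 5 1 7
f 5 7 6
f 6 7 8
f 6 8 4
f 7 1 9
f 7 9 8
f 8 9 10
f 8 10 4
f 9 1 11
f 9 11 10
f 10 11 12
f 10 12 4
f 11 1 13
f 11 13 12
f 12 13 14
f 12 14 4
f 13 1 15
f 13 15 14
f 14 15 16
f 14 16 4
f 15 1 17
f 15 17 16
f 16 17 18
f 16 18 4
f 17 1 19
f 17 19 18
f 18 19 20
f 18 20 4
f 19 1 21
f 19 21 20
f 20 21 22
f 20 22 4
f 21 1 23
f 21 23 22
f 22 23 24
f 22 24 4
f 23 1 25
f 23 25 24
f 24 25 26
f 24 26 4
f 25 1 27
f 25 27 26
f 26 27 28
f 26 28 4
f 27 1 29
f 27 29 28
f 28 29 30
f 28 30 4
f 29 1 31
f 29 31 30
f 30 31 32
f 30 32 4
f 31 1 2
f 31 2 32
f 32 2 3
f 32 3 4
f 34 33 36
f 34 36 35
f 36 33 37
f 36 37 35
f 37 33 38
f 37 38 35
f 38 33 39
f 38 39 35
f 39 33 40
f 39 40 35
f 40 33 41
f 40 41 35
f 41 33 42
f 41 42 35
f 42 33 43
f 42 43 35
f 43 33 44
f 43 44 35
f 44 33 34
f 44 34 35
f 46 48 45
f 49 46 45
f 45 48 47
f 47 49 45
f 46 52 48
f 50 46 49
f 50 52 46
f 48 52 47
f 51 49 47
f 47 52 51
f 51 50 49
f 52 50 51
f 54 56 53
f 57 54 53
f 53 56 55
f 55 57 53
f 54 60 56
f 58 54 57
f 58 60 54
f 56 60 55
f 59 57 55
f 55 60 59
f 59 58 57
f 60 58 59



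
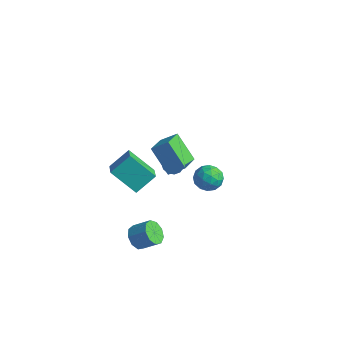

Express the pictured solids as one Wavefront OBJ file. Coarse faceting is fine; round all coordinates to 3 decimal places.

v 0.765 3.325 -3.349
v 1.225 4.06 -2.999
v 1.915 2.42 -2.961
v 2.375 3.155 -2.611
v 1.603 2.84 -2.186
v 0.893 3.4 -2.425
v 2.247 3.08 -3.535
v 1.537 3.64 -3.774
v 2.142 3.909 -3.113
v 1.744 3.761 -2.279
v 1.396 2.719 -3.681
v 0.998 2.571 -2.847
v 0.894 3.772 -3.208
v 2.246 2.708 -2.752
v 1.792 2.523 -2.502
v 2.063 2.955 -2.296
v 0.699 3.384 -2.871
v 0.969 3.816 -2.665
v 1.191 3.099 -2.187
v 2.171 2.664 -3.295
v 2.441 3.096 -3.089
v 1.077 3.525 -3.664
v 1.348 3.957 -3.458
v 1.949 3.381 -3.773
v 1.704 4.115 -3.069
v 2.379 3.583 -2.841
v 2.304 3.539 -3.384
v 1.887 3.868 -3.525
v 1.47 4.028 -2.579
v 2.145 3.496 -2.351
v 1.692 3.311 -2.101
v 1.274 3.64 -2.242
v 2.008 3.939 -2.647
v 0.995 2.984 -3.609
v 1.67 2.452 -3.381
v 1.866 2.84 -3.718
v 1.448 3.169 -3.859
v 0.761 2.897 -3.119
v 1.436 2.365 -2.891
v 1.253 2.612 -2.435
v 0.836 2.941 -2.576
v 1.132 2.541 -3.313
v 1.634 0.255 0.349
v 2.129 0.329 -0.111
v 3.026 -0.075 1.791
v 2.062 0.678 0.033
v 1.86 0.892 0.278
v 1.585 0.904 0.545
v 1.327 0.71 0.75
v 1.166 0.371 0.828
v 1.154 -0.005 0.754
v 1.294 -0.298 0.552
v 1.543 -0.416 0.285
v 1.82 -0.321 0.039
v 2.039 -0.043 -0.109
v 0.595 -1.681 -1.015
v -0.801 -2.261 0.264
v 0.971 -0.538 -0.085
v -0.425 -1.118 1.193
v 1.585 -2.562 -0.333
v 0.189 -3.142 0.945
v 1.961 -1.419 0.596
v 0.565 -1.999 1.875
v 2.188 -3.144 -3.574
v 2.713 -3.155 -4.19
v 3.577 -2.667 -3.463
v 3.052 -2.656 -2.846
v 2.438 -2.675 -4.185
v 3.301 -2.187 -3.458
v 2.045 -2.414 -3.894
v 2.909 -1.926 -3.166
v 1.719 -2.495 -3.453
v 2.583 -2.007 -2.725
v 1.613 -2.879 -3.068
v 2.477 -2.391 -2.341
v 1.776 -3.388 -2.92
v 2.64 -2.9 -2.193
v 2.132 -3.782 -3.078
v 2.995 -3.294 -2.351
v 2.514 -3.878 -3.468
v 3.378 -3.39 -2.741
v 2.744 -3.63 -3.907
v 3.607 -3.142 -3.18
v 2.247 -1.328 3.898
v 2.877 -2.685 4.435
v 2.957 -0.75 4.526
v 3.587 -2.107 5.064
v 3.493 -1.313 2.476
v 4.123 -2.67 3.014
v 4.203 -0.735 3.105
v 4.833 -2.092 3.642
f 1 38 17
f 38 12 41
f 17 41 6
f 38 41 17
f 1 17 13
f 17 6 18
f 13 18 2
f 17 18 13
f 1 13 22
f 13 2 23
f 22 23 8
f 13 23 22
f 1 22 34
f 22 8 37
f 34 37 11
f 22 37 34
f 1 34 38
f 34 11 42
f 38 42 12
f 34 42 38
f 2 18 29
f 18 6 32
f 29 32 10
f 18 32 29
f 6 41 19
f 41 12 40
f 19 40 5
f 41 40 19
f 12 42 39
f 42 11 35
f 39 35 3
f 42 35 39
f 11 37 36
f 37 8 24
f 36 24 7
f 37 24 36
f 8 23 28
f 23 2 25
f 28 25 9
f 23 25 28
f 4 30 16
f 30 10 31
f 16 31 5
f 30 31 16
f 4 16 14
f 16 5 15
f 14 15 3
f 16 15 14
f 4 14 21
f 14 3 20
f 21 20 7
f 14 20 21
f 4 21 26
f 21 7 27
f 26 27 9
f 21 27 26
f 4 26 30
f 26 9 33
f 30 33 10
f 26 33 30
f 5 31 19
f 31 10 32
f 19 32 6
f 31 32 19
f 3 15 39
f 15 5 40
f 39 40 12
f 15 40 39
f 7 20 36
f 20 3 35
f 36 35 11
f 20 35 36
f 9 27 28
f 27 7 24
f 28 24 8
f 27 24 28
f 10 33 29
f 33 9 25
f 29 25 2
f 33 25 29
f 44 43 46
f 44 46 45
f 46 43 47
f 46 47 45
f 47 43 48
f 47 48 45
f 48 43 49
f 48 49 45
f 49 43 50
f 49 50 45
f 50 43 51
f 50 51 45
f 51 43 52
f 51 52 45
f 52 43 53
f 52 53 45
f 53 43 54
f 53 54 45
f 54 43 55
f 54 55 45
f 55 43 44
f 55 44 45
f 57 59 56
f 60 57 56
f 56 59 58
f 58 60 56
f 57 63 59
f 61 57 60
f 61 63 57
f 59 63 58
f 62 60 58
f 58 63 62
f 62 61 60
f 63 61 62
f 65 64 68
f 65 68 66
f 66 68 69
f 66 69 67
f 68 64 70
f 68 70 69
f 69 70 71
f 69 71 67
f 70 64 72
f 70 72 71
f 71 72 73
f 71 73 67
f 72 64 74
f 72 74 73
f 73 74 75
f 73 75 67
f 74 64 76
f 74 76 75
f 75 76 77
f 75 77 67
f 76 64 78
f 76 78 77
f 77 78 79
f 77 79 67
f 78 64 80
f 78 80 79
f 79 80 81
f 79 81 67
f 80 64 82
f 80 82 81
f 81 82 83
f 81 83 67
f 82 64 65
f 82 65 83
f 83 65 66
f 83 66 67
f 85 87 84
f 88 85 84
f 84 87 86
f 86 88 84
f 85 91 87
f 89 85 88
f 89 91 85
f 87 91 86
f 90 88 86
f 86 91 90
f 90 89 88
f 91 89 90



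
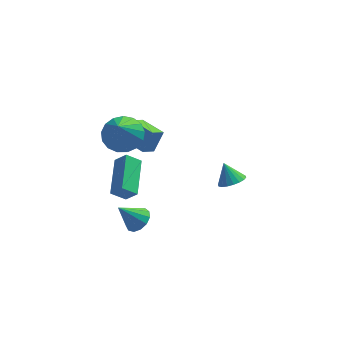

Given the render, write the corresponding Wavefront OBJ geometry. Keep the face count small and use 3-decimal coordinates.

v -2.952 -1.519 2.25
v -2.414 -1.786 2.894
v -2.65 0.488 2.827
v -2.112 0.221 3.471
v -2.228 -1.461 1.669
v -1.69 -1.728 2.313
v -1.926 0.546 2.246
v -1.388 0.279 2.89
v -1.736 -2.829 1.441
v -1.198 -2.654 1.886
v -2.644 -2.931 2.579
v -1.373 -2.305 1.777
v -1.664 -2.123 1.561
v -1.978 -2.164 1.307
v -2.214 -2.417 1.096
v -2.299 -2.8 0.994
v -2.205 -3.193 1.034
v -1.961 -3.47 1.203
v -1.646 -3.543 1.448
v -1.36 -3.39 1.691
v -1.192 -3.059 1.854
v 3.068 1.322 -0.109
v 3.61 1.821 -0.176
v 2.692 1.858 0.849
v 3.364 1.956 -0.348
v 3.059 1.966 -0.473
v 2.756 1.848 -0.526
v 2.515 1.625 -0.496
v 2.384 1.343 -0.389
v 2.388 1.056 -0.227
v 2.526 0.822 -0.041
v 2.772 0.687 0.131
v 3.077 0.678 0.256
v 3.38 0.796 0.308
v 3.621 1.018 0.278
v 3.752 1.301 0.172
v 3.748 1.587 0.01
v -1.232 2.407 1.49
v -0.724 2.846 2.556
v -2.198 3.542 1.484
v -1.689 3.981 2.55
v -0.651 2.899 1.01
v -0.142 3.338 2.076
v -1.616 4.034 1.004
v -1.108 4.473 2.07
v -2.178 2.317 3.051
v -1.215 1.869 2.916
v -2.442 1.243 4.729
v -1.118 2.286 3.198
v -1.264 2.71 3.446
v -1.62 3.043 3.603
v -2.103 3.211 3.634
v -2.603 3.173 3.531
v -3.006 2.939 3.318
v -3.219 2.563 3.044
v -3.194 2.13 2.771
v -2.936 1.74 2.563
v -2.504 1.482 2.466
v -1.998 1.415 2.503
v -1.532 1.555 2.665
f 2 4 1
f 5 2 1
f 1 4 3
f 3 5 1
f 2 8 4
f 6 2 5
f 6 8 2
f 4 8 3
f 7 5 3
f 3 8 7
f 7 6 5
f 8 6 7
f 10 9 12
f 10 12 11
f 12 9 13
f 12 13 11
f 13 9 14
f 13 14 11
f 14 9 15
f 14 15 11
f 15 9 16
f 15 16 11
f 16 9 17
f 16 17 11
f 17 9 18
f 17 18 11
f 18 9 19
f 18 19 11
f 19 9 20
f 19 20 11
f 20 9 21
f 20 21 11
f 21 9 10
f 21 10 11
f 23 22 25
f 23 25 24
f 25 22 26
f 25 26 24
f 26 22 27
f 26 27 24
f 27 22 28
f 27 28 24
f 28 22 29
f 28 29 24
f 29 22 30
f 29 30 24
f 30 22 31
f 30 31 24
f 31 22 32
f 31 32 24
f 32 22 33
f 32 33 24
f 33 22 34
f 33 34 24
f 34 22 35
f 34 35 24
f 35 22 36
f 35 36 24
f 36 22 37
f 36 37 24
f 37 22 23
f 37 23 24
f 39 41 38
f 42 39 38
f 38 41 40
f 40 42 38
f 39 45 41
f 43 39 42
f 43 45 39
f 41 45 40
f 44 42 40
f 40 45 44
f 44 43 42
f 45 43 44
f 47 46 49
f 47 49 48
f 49 46 50
f 49 50 48
f 50 46 51
f 50 51 48
f 51 46 52
f 51 52 48
f 52 46 53
f 52 53 48
f 53 46 54
f 53 54 48
f 54 46 55
f 54 55 48
f 55 46 56
f 55 56 48
f 56 46 57
f 56 57 48
f 57 46 58
f 57 58 48
f 58 46 59
f 58 59 48
f 59 46 60
f 59 60 48
f 60 46 47
f 60 47 48



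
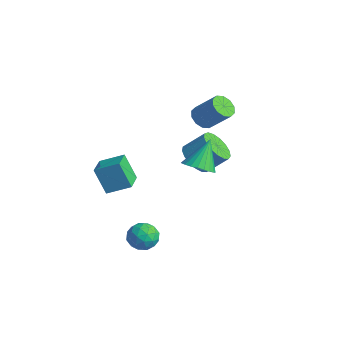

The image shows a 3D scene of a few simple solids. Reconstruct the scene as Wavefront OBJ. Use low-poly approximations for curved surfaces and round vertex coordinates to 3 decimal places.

v -1.009 -3.867 0.372
v -1.728 -4.145 1.909
v -2.042 -2.82 0.078
v -2.762 -3.098 1.615
v -0.138 -2.842 0.965
v -0.858 -3.12 2.502
v -1.172 -1.795 0.671
v -1.891 -2.073 2.208
v -2.389 2.997 -0.499
v -1.874 3.535 -1.295
v -1.136 4.481 -0.176
v -1.651 3.943 0.619
v -2.316 3.803 -1.229
v -1.578 4.749 -0.111
v -2.776 3.887 -0.996
v -2.038 4.832 0.122
v -3.147 3.766 -0.65
v -2.409 4.712 0.469
v -3.344 3.469 -0.269
v -2.606 4.415 0.85
v -3.322 3.065 0.06
v -2.584 4.01 1.178
v -3.087 2.644 0.26
v -2.349 3.59 1.378
v -2.692 2.305 0.286
v -1.954 3.251 1.405
v -2.227 2.124 0.133
v -1.489 3.07 1.251
v -1.8 2.143 -0.165
v -1.062 3.089 0.953
v -1.507 2.358 -0.54
v -0.769 3.304 0.578
v -1.417 2.719 -0.906
v -0.679 3.665 0.213
v -1.549 3.144 -1.178
v -0.811 4.09 -0.06
v 0.607 -2.925 -1.437
v 1.141 -2.246 -1.796
v 1.279 -3.934 -2.344
v 1.813 -3.255 -2.703
v 1.94 -3.532 -1.818
v 1.525 -2.908 -1.258
v 0.895 -3.272 -2.882
v 0.48 -2.648 -2.322
v 1.319 -2.46 -2.689
v 1.965 -2.621 -2.032
v 0.455 -3.559 -2.108
v 1.101 -3.72 -1.451
v 0.815 -2.497 -1.537
v 1.605 -3.683 -2.603
v 1.68 -3.846 -2.083
v 1.994 -3.447 -2.294
v 1.041 -2.886 -1.22
v 1.355 -2.487 -1.432
v 1.825 -3.243 -1.445
v 1.065 -3.693 -2.708
v 1.379 -3.294 -2.92
v 0.426 -2.733 -1.846
v 0.74 -2.334 -2.057
v 0.595 -2.937 -2.695
v 1.234 -2.224 -2.273
v 1.629 -2.817 -2.806
v 1.089 -2.827 -2.912
v 0.845 -2.46 -2.582
v 1.614 -2.318 -1.887
v 2.009 -2.911 -2.42
v 2.083 -3.074 -1.9
v 1.839 -2.707 -1.57
v 1.718 -2.444 -2.412
v 0.411 -3.269 -1.72
v 0.806 -3.862 -2.253
v 0.581 -3.473 -2.57
v 0.337 -3.106 -2.24
v 0.791 -3.363 -1.334
v 1.186 -3.956 -1.867
v 1.575 -3.72 -1.558
v 1.331 -3.353 -1.228
v 0.702 -3.736 -1.728
v -1.984 3.139 3.052
v -1.615 3.604 2.516
v -0.488 4.206 3.812
v -0.856 3.741 4.348
v -1.985 3.865 2.716
v -0.857 4.467 4.012
v -2.354 3.848 3.044
v -1.226 4.45 4.34
v -2.581 3.561 3.376
v -1.454 4.163 4.672
v -2.581 3.112 3.584
v -1.454 3.714 4.88
v -2.352 2.674 3.588
v -1.225 3.276 4.884
v -1.983 2.413 3.388
v -0.855 3.015 4.684
v -1.614 2.43 3.06
v -0.486 3.032 4.356
v -1.386 2.717 2.728
v -0.259 3.319 4.024
v -1.386 3.166 2.52
v -0.259 3.768 3.816
v 1.287 0.439 1.943
v 2.226 0.497 2.139
v 0.893 1.521 3.517
v 2.178 0.798 1.92
v 1.994 1.044 1.705
v 1.703 1.197 1.526
v 1.349 1.236 1.411
v 0.985 1.153 1.377
v 0.668 0.961 1.429
v 0.444 0.69 1.559
v 0.349 0.381 1.748
v 0.397 0.08 1.966
v 0.581 -0.165 2.181
v 0.872 -0.319 2.36
v 1.226 -0.358 2.475
v 1.59 -0.275 2.51
v 1.907 -0.083 2.458
v 2.131 0.188 2.327
f 2 4 1
f 5 2 1
f 1 4 3
f 3 5 1
f 2 8 4
f 6 2 5
f 6 8 2
f 4 8 3
f 7 5 3
f 3 8 7
f 7 6 5
f 8 6 7
f 10 9 13
f 10 13 11
f 11 13 14
f 11 14 12
f 13 9 15
f 13 15 14
f 14 15 16
f 14 16 12
f 15 9 17
f 15 17 16
f 16 17 18
f 16 18 12
f 17 9 19
f 17 19 18
f 18 19 20
f 18 20 12
f 19 9 21
f 19 21 20
f 20 21 22
f 20 22 12
f 21 9 23
f 21 23 22
f 22 23 24
f 22 24 12
f 23 9 25
f 23 25 24
f 24 25 26
f 24 26 12
f 25 9 27
f 25 27 26
f 26 27 28
f 26 28 12
f 27 9 29
f 27 29 28
f 28 29 30
f 28 30 12
f 29 9 31
f 29 31 30
f 30 31 32
f 30 32 12
f 31 9 33
f 31 33 32
f 32 33 34
f 32 34 12
f 33 9 35
f 33 35 34
f 34 35 36
f 34 36 12
f 35 9 10
f 35 10 36
f 36 10 11
f 36 11 12
f 37 74 53
f 74 48 77
f 53 77 42
f 74 77 53
f 37 53 49
f 53 42 54
f 49 54 38
f 53 54 49
f 37 49 58
f 49 38 59
f 58 59 44
f 49 59 58
f 37 58 70
f 58 44 73
f 70 73 47
f 58 73 70
f 37 70 74
f 70 47 78
f 74 78 48
f 70 78 74
f 38 54 65
f 54 42 68
f 65 68 46
f 54 68 65
f 42 77 55
f 77 48 76
f 55 76 41
f 77 76 55
f 48 78 75
f 78 47 71
f 75 71 39
f 78 71 75
f 47 73 72
f 73 44 60
f 72 60 43
f 73 60 72
f 44 59 64
f 59 38 61
f 64 61 45
f 59 61 64
f 40 66 52
f 66 46 67
f 52 67 41
f 66 67 52
f 40 52 50
f 52 41 51
f 50 51 39
f 52 51 50
f 40 50 57
f 50 39 56
f 57 56 43
f 50 56 57
f 40 57 62
f 57 43 63
f 62 63 45
f 57 63 62
f 40 62 66
f 62 45 69
f 66 69 46
f 62 69 66
f 41 67 55
f 67 46 68
f 55 68 42
f 67 68 55
f 39 51 75
f 51 41 76
f 75 76 48
f 51 76 75
f 43 56 72
f 56 39 71
f 72 71 47
f 56 71 72
f 45 63 64
f 63 43 60
f 64 60 44
f 63 60 64
f 46 69 65
f 69 45 61
f 65 61 38
f 69 61 65
f 80 79 83
f 80 83 81
f 81 83 84
f 81 84 82
f 83 79 85
f 83 85 84
f 84 85 86
f 84 86 82
f 85 79 87
f 85 87 86
f 86 87 88
f 86 88 82
f 87 79 89
f 87 89 88
f 88 89 90
f 88 90 82
f 89 79 91
f 89 91 90
f 90 91 92
f 90 92 82
f 91 79 93
f 91 93 92
f 92 93 94
f 92 94 82
f 93 79 95
f 93 95 94
f 94 95 96
f 94 96 82
f 95 79 97
f 95 97 96
f 96 97 98
f 96 98 82
f 97 79 99
f 97 99 98
f 98 99 100
f 98 100 82
f 99 79 80
f 99 80 100
f 100 80 81
f 100 81 82
f 102 101 104
f 102 104 103
f 104 101 105
f 104 105 103
f 105 101 106
f 105 106 103
f 106 101 107
f 106 107 103
f 107 101 108
f 107 108 103
f 108 101 109
f 108 109 103
f 109 101 110
f 109 110 103
f 110 101 111
f 110 111 103
f 111 101 112
f 111 112 103
f 112 101 113
f 112 113 103
f 113 101 114
f 113 114 103
f 114 101 115
f 114 115 103
f 115 101 116
f 115 116 103
f 116 101 117
f 116 117 103
f 117 101 118
f 117 118 103
f 118 101 102
f 118 102 103



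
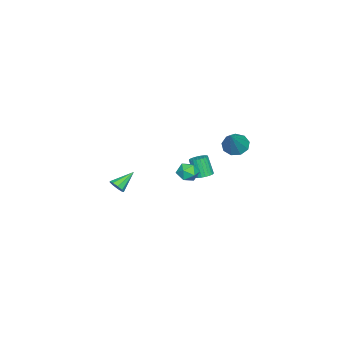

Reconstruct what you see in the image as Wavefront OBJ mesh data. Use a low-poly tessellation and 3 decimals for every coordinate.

v -3.721 1.285 -1.763
v -3.288 1.56 -1.564
v -3.526 1.09 -0.398
v -3.959 0.815 -0.597
v -3.445 1.704 -1.538
v -3.683 1.234 -0.372
v -3.644 1.784 -1.546
v -3.882 1.314 -0.38
v -3.855 1.789 -1.588
v -4.092 1.319 -0.421
v -4.045 1.716 -1.655
v -4.282 1.246 -0.489
v -4.186 1.578 -1.74
v -4.423 1.108 -0.573
v -4.256 1.396 -1.828
v -4.494 0.926 -0.661
v -4.245 1.196 -1.906
v -4.482 0.726 -0.739
v -4.154 1.01 -1.962
v -4.392 0.54 -0.796
v -3.997 0.866 -1.988
v -4.235 0.396 -0.822
v -3.798 0.786 -1.98
v -4.036 0.316 -0.814
v -3.588 0.781 -1.939
v -3.825 0.311 -0.772
v -3.398 0.854 -1.871
v -3.635 0.384 -0.705
v -3.257 0.992 -1.787
v -3.494 0.522 -0.62
v -3.186 1.174 -1.699
v -3.424 0.704 -0.532
v -3.198 1.374 -1.621
v -3.435 0.904 -0.454
v -3.695 3.148 1.205
v -3.215 2.627 0.854
v -2.405 3.332 2.695
v -3.097 3.128 0.689
v -3.258 3.638 0.766
v -3.624 3.919 1.048
v -4.023 3.838 1.403
v -4.269 3.435 1.665
v -4.246 2.897 1.712
v -3.965 2.477 1.522
v -3.558 2.37 1.183
v 2.25 -1.243 0.119
v 2.512 -0.795 0.142
v 1.25 -0.697 0.841
v 2.303 -0.798 -0.145
v 2.068 -1.01 -0.309
v 1.919 -1.331 -0.273
v 1.925 -1.611 -0.053
v 2.083 -1.719 0.247
v 2.319 -1.604 0.487
v 2.523 -1.321 0.554
v 2.599 -1.001 0.418
v 3.875 3.909 4.016
v 4.263 4.138 3.544
v 3.597 3.102 3.396
v 3.985 3.331 2.924
v 4.245 3.086 3.469
v 4.417 3.585 3.852
v 3.443 3.655 3.088
v 3.615 4.154 3.471
v 3.996 3.981 2.97
v 4.491 3.629 3.206
v 3.369 3.611 3.734
v 3.864 3.259 3.97
f 2 1 5
f 2 5 3
f 3 5 6
f 3 6 4
f 5 1 7
f 5 7 6
f 6 7 8
f 6 8 4
f 7 1 9
f 7 9 8
f 8 9 10
f 8 10 4
f 9 1 11
f 9 11 10
f 10 11 12
f 10 12 4
f 11 1 13
f 11 13 12
f 12 13 14
f 12 14 4
f 13 1 15
f 13 15 14
f 14 15 16
f 14 16 4
f 15 1 17
f 15 17 16
f 16 17 18
f 16 18 4
f 17 1 19
f 17 19 18
f 18 19 20
f 18 20 4
f 19 1 21
f 19 21 20
f 20 21 22
f 20 22 4
f 21 1 23
f 21 23 22
f 22 23 24
f 22 24 4
f 23 1 25
f 23 25 24
f 24 25 26
f 24 26 4
f 25 1 27
f 25 27 26
f 26 27 28
f 26 28 4
f 27 1 29
f 27 29 28
f 28 29 30
f 28 30 4
f 29 1 31
f 29 31 30
f 30 31 32
f 30 32 4
f 31 1 33
f 31 33 32
f 32 33 34
f 32 34 4
f 33 1 2
f 33 2 34
f 34 2 3
f 34 3 4
f 36 35 38
f 36 38 37
f 38 35 39
f 38 39 37
f 39 35 40
f 39 40 37
f 40 35 41
f 40 41 37
f 41 35 42
f 41 42 37
f 42 35 43
f 42 43 37
f 43 35 44
f 43 44 37
f 44 35 45
f 44 45 37
f 45 35 36
f 45 36 37
f 47 46 49
f 47 49 48
f 49 46 50
f 49 50 48
f 50 46 51
f 50 51 48
f 51 46 52
f 51 52 48
f 52 46 53
f 52 53 48
f 53 46 54
f 53 54 48
f 54 46 55
f 54 55 48
f 55 46 56
f 55 56 48
f 56 46 47
f 56 47 48
f 57 68 62
f 57 62 58
f 57 58 64
f 57 64 67
f 57 67 68
f 58 62 66
f 62 68 61
f 68 67 59
f 67 64 63
f 64 58 65
f 60 66 61
f 60 61 59
f 60 59 63
f 60 63 65
f 60 65 66
f 61 66 62
f 59 61 68
f 63 59 67
f 65 63 64
f 66 65 58

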